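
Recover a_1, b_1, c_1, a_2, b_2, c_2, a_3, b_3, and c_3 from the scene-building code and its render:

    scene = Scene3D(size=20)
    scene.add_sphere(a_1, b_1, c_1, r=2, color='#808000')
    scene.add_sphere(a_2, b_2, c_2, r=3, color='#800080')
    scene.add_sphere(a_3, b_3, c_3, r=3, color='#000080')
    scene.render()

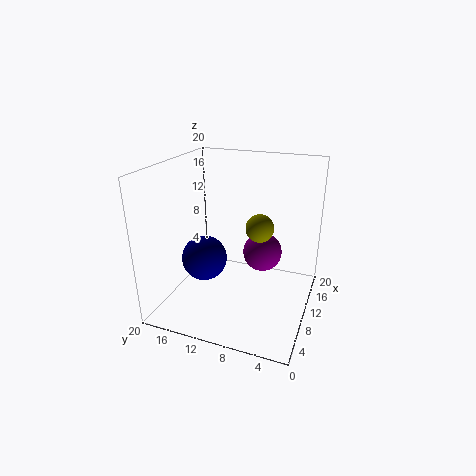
a_1 = 12
b_1 = 7.5
c_1 = 11
a_2 = 15.5
b_2 = 8
c_2 = 5.5
a_3 = 6.5
b_3 = 13.5
c_3 = 8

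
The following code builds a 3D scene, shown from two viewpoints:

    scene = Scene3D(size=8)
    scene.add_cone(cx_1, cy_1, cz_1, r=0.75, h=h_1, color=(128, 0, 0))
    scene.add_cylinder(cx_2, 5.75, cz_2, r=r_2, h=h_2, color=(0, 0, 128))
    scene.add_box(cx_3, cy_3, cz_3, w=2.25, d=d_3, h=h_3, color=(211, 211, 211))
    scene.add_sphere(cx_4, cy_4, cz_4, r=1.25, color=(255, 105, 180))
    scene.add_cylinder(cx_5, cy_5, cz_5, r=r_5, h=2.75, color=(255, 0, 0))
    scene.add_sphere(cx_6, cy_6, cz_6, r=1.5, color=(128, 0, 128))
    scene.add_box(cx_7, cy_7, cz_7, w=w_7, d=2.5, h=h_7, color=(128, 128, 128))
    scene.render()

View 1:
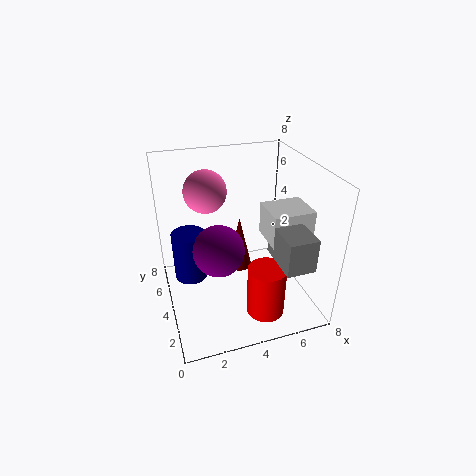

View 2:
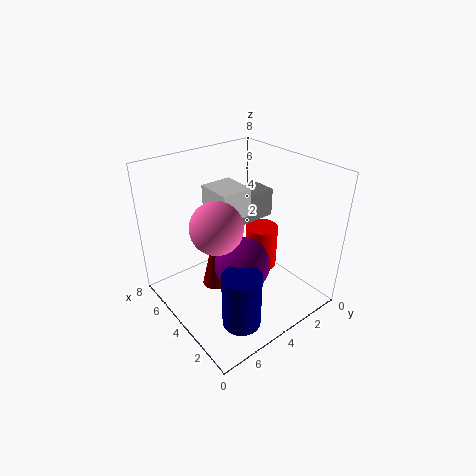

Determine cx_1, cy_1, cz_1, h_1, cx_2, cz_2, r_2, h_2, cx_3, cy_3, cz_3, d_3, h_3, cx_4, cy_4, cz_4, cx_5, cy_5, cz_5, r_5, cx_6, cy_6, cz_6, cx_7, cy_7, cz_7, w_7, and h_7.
cx_1 = 4.5
cy_1 = 5.25
cz_1 = 1.25
h_1 = 3.25
cx_2 = 1.5
cz_2 = 0.75
r_2 = 1
h_2 = 3
cx_3 = 5.25
cy_3 = 2
cz_3 = 4.25
d_3 = 2
h_3 = 1.75
cx_4 = 2.75
cy_4 = 6.25
cz_4 = 6
cx_5 = 4.75
cy_5 = 1.5
cz_5 = 0.75
r_5 = 1
cx_6 = 3
cy_6 = 4.5
cz_6 = 3
cx_7 = 5.25
cy_7 = 0.25
cz_7 = 3.75
w_7 = 1.5
h_7 = 1.75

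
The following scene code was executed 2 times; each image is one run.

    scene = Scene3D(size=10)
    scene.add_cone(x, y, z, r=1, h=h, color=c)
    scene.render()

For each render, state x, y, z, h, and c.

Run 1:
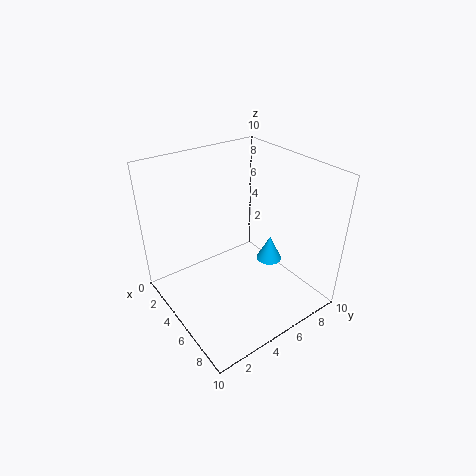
x = 4.5
y = 8.5
z = 1.5
h = 2
c = 'deepskyblue'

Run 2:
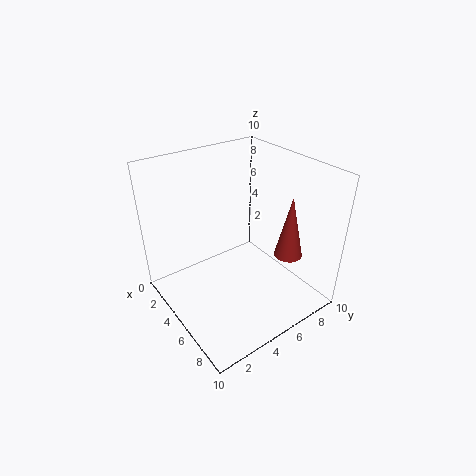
x = 7
y = 8
z = 3.5
h = 4.5
c = 'brown'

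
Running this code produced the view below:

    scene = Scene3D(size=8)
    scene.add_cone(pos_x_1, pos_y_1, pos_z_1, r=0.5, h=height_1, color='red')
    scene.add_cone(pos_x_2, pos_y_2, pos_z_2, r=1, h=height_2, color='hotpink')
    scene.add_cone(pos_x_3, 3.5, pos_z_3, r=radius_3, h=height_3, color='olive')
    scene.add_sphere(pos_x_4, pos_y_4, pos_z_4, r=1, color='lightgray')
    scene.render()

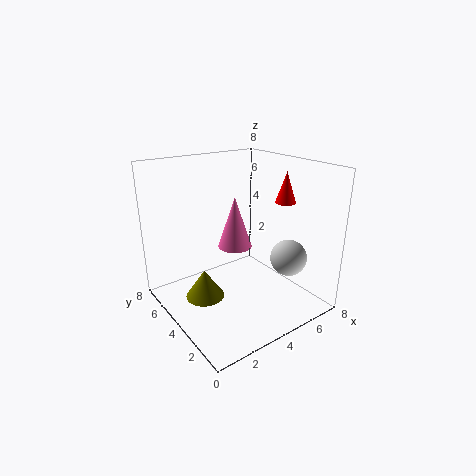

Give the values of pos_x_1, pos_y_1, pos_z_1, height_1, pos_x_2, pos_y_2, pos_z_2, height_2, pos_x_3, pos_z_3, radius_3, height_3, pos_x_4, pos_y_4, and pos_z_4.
pos_x_1 = 5; pos_y_1 = 1.5; pos_z_1 = 6.5; height_1 = 1.5; pos_x_2 = 4.5; pos_y_2 = 5; pos_z_2 = 3; height_2 = 3; pos_x_3 = 1.5; pos_z_3 = 1.5; radius_3 = 1; height_3 = 1.5; pos_x_4 = 6; pos_y_4 = 2; pos_z_4 = 3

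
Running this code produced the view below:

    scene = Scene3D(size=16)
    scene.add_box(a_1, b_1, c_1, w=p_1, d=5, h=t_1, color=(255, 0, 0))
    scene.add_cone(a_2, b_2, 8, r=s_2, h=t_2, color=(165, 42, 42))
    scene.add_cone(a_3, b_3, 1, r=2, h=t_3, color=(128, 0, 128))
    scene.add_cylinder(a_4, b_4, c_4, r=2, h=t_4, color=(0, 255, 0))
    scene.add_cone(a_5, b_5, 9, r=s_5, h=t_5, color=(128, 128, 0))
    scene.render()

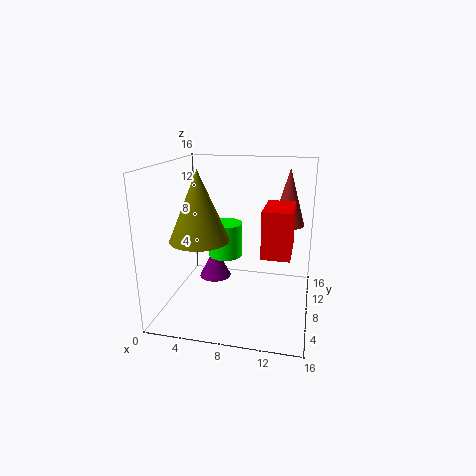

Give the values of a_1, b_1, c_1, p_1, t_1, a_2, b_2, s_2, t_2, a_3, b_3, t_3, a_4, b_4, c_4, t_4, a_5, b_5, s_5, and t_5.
a_1 = 11
b_1 = 5
c_1 = 7
p_1 = 3
t_1 = 5
a_2 = 13
b_2 = 14
s_2 = 2
t_2 = 7
a_3 = 4
b_3 = 12
t_3 = 4
a_4 = 6
b_4 = 10
c_4 = 5
t_4 = 4
a_5 = 5
b_5 = 4
s_5 = 3
t_5 = 7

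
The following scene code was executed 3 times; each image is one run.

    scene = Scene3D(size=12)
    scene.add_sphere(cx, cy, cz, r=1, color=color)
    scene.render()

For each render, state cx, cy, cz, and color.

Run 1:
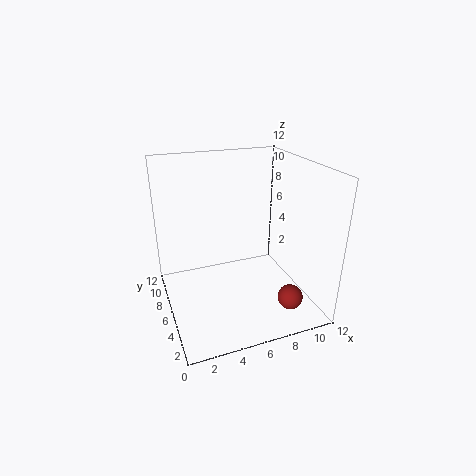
cx = 9; cy = 2; cz = 2; color = 'brown'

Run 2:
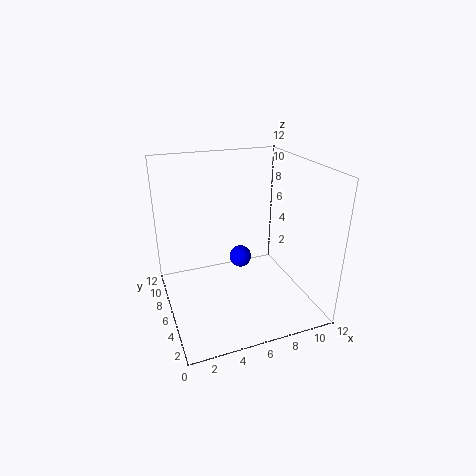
cx = 7; cy = 8; cz = 3; color = 'blue'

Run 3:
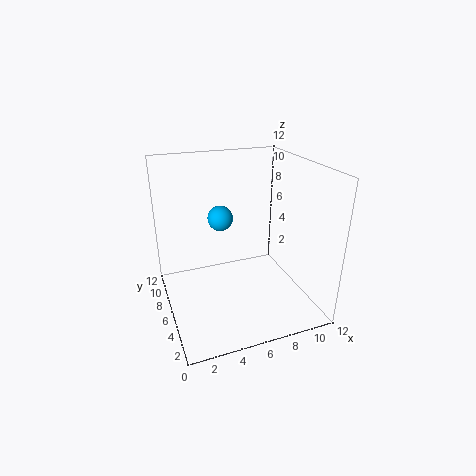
cx = 4.5; cy = 6; cz = 8; color = 'deepskyblue'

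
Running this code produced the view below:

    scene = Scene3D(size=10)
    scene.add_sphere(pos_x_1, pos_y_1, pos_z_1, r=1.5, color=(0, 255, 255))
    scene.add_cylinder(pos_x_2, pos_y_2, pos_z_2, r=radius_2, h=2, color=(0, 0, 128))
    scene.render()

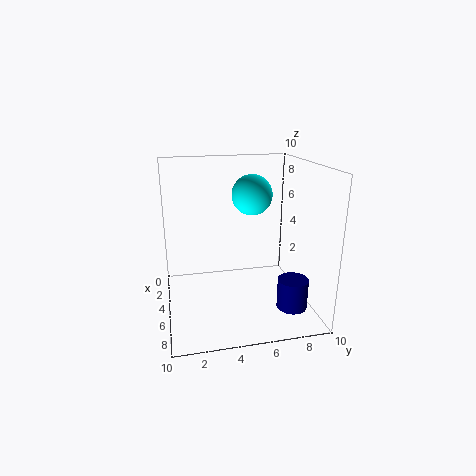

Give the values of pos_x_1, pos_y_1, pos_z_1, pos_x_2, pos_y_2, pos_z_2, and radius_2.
pos_x_1 = 3; pos_y_1 = 6.5; pos_z_1 = 7.5; pos_x_2 = 8; pos_y_2 = 8; pos_z_2 = 1; radius_2 = 1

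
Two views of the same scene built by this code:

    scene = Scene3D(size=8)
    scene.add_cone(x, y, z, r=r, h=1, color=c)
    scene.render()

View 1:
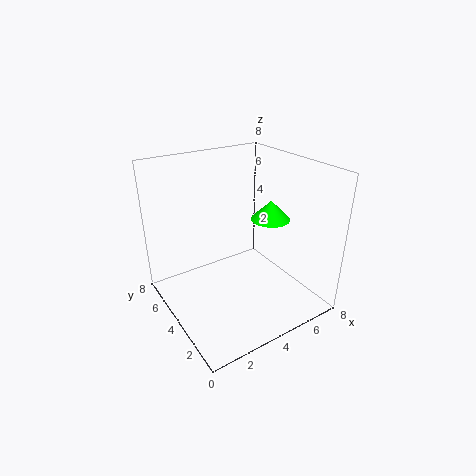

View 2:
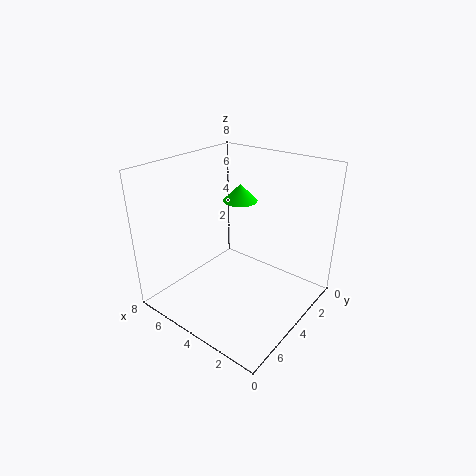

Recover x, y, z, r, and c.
x = 5, y = 2.5, z = 5.5, r = 1, c = 'lime'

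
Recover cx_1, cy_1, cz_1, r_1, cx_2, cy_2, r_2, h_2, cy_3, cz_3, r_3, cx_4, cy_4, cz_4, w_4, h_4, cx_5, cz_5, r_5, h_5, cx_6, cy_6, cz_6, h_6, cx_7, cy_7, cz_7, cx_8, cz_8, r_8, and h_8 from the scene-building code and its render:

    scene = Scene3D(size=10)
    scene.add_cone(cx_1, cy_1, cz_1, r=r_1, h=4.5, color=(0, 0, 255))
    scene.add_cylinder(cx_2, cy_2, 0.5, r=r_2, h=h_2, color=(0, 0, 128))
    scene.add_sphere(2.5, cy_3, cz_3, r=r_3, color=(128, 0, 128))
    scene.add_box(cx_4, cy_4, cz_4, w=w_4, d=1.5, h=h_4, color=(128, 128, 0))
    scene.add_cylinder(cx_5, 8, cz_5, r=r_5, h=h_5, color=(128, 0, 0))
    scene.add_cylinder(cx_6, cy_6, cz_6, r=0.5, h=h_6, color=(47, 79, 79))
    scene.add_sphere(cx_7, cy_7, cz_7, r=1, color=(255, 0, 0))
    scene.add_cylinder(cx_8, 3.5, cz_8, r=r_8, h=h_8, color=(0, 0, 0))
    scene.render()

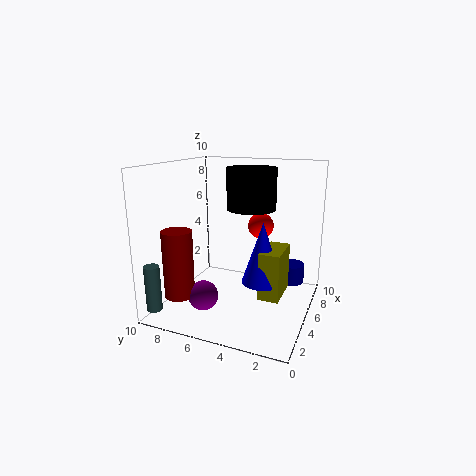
cx_1 = 6
cy_1 = 3.5
cz_1 = 1.5
r_1 = 1.5
cx_2 = 9
cy_2 = 2
r_2 = 1
h_2 = 1.5
cy_3 = 6.5
cz_3 = 1.5
r_3 = 1
cx_4 = 5
cy_4 = 2
cz_4 = 0.5
w_4 = 3
h_4 = 3.5
cx_5 = 2
cz_5 = 1.5
r_5 = 1
h_5 = 4.5
cx_6 = 0.5
cy_6 = 9
cz_6 = 1
h_6 = 3
cx_7 = 8.5
cy_7 = 4.5
cz_7 = 5
cx_8 = 3.5
cz_8 = 7.5
r_8 = 1.5
h_8 = 2.5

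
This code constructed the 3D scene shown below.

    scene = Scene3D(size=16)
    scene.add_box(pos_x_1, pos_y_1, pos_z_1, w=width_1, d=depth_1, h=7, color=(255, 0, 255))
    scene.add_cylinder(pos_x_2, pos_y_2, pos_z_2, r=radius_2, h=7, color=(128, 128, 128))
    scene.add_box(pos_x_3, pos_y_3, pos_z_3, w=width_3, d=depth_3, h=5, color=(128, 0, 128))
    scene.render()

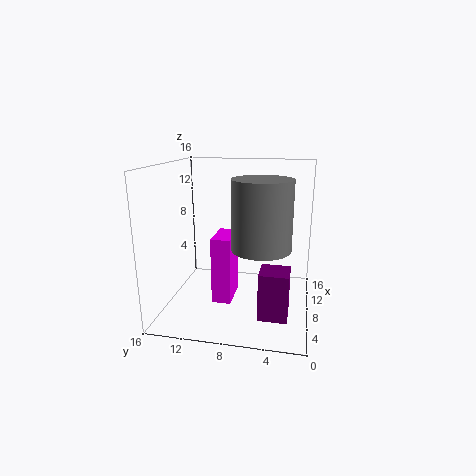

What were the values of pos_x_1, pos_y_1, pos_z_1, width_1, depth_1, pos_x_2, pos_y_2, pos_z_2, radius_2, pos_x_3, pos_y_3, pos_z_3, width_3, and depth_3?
pos_x_1 = 4; pos_y_1 = 8; pos_z_1 = 2; width_1 = 4; depth_1 = 2; pos_x_2 = 5; pos_y_2 = 5; pos_z_2 = 8; radius_2 = 3; pos_x_3 = 3; pos_y_3 = 2; pos_z_3 = 1; width_3 = 3; depth_3 = 3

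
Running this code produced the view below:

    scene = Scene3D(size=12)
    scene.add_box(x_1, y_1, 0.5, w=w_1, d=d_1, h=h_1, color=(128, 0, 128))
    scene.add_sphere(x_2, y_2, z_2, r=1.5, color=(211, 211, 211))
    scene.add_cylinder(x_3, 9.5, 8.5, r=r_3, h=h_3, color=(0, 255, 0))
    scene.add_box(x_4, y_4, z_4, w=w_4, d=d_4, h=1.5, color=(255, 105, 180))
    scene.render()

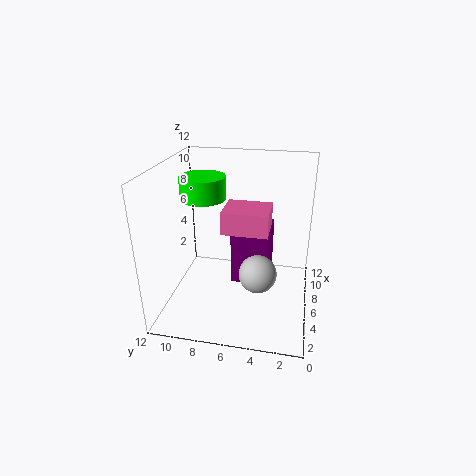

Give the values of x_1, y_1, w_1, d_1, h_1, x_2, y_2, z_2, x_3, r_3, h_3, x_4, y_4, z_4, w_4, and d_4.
x_1 = 7.5; y_1 = 3.5; w_1 = 4; d_1 = 3.5; h_1 = 5; x_2 = 4; y_2 = 4; z_2 = 4; x_3 = 8; r_3 = 2; h_3 = 2; x_4 = 0.5; y_4 = 3; z_4 = 9; w_4 = 2.5; d_4 = 3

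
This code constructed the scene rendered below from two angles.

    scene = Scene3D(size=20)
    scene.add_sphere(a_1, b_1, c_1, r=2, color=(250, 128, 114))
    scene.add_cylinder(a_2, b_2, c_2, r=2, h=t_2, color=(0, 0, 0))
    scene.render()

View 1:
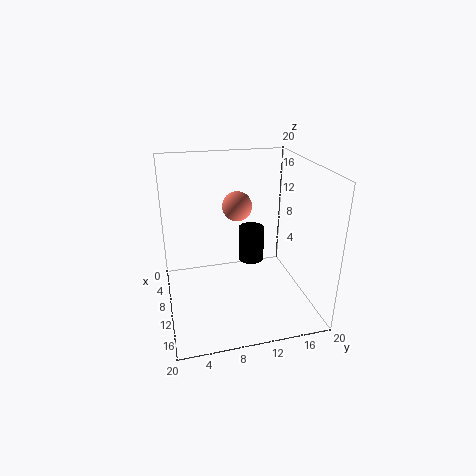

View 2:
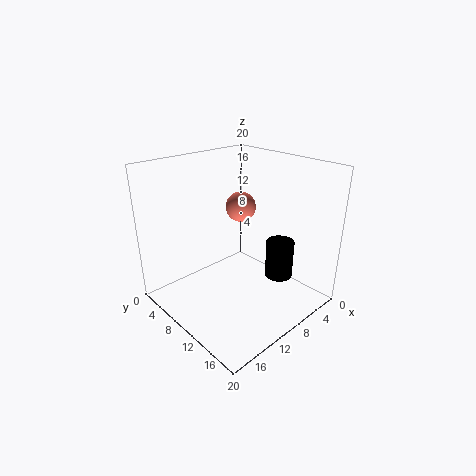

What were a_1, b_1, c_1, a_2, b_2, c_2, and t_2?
a_1 = 9.5; b_1 = 10; c_1 = 14.5; a_2 = 5; b_2 = 13.5; c_2 = 3.5; t_2 = 5.5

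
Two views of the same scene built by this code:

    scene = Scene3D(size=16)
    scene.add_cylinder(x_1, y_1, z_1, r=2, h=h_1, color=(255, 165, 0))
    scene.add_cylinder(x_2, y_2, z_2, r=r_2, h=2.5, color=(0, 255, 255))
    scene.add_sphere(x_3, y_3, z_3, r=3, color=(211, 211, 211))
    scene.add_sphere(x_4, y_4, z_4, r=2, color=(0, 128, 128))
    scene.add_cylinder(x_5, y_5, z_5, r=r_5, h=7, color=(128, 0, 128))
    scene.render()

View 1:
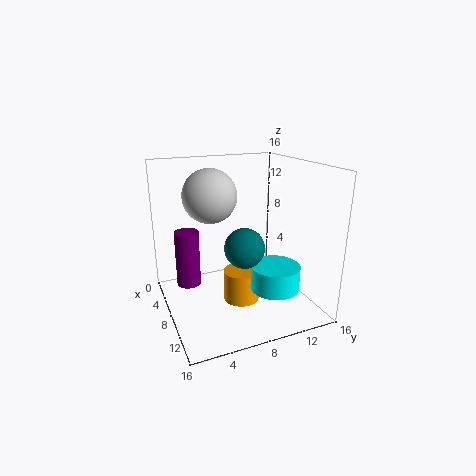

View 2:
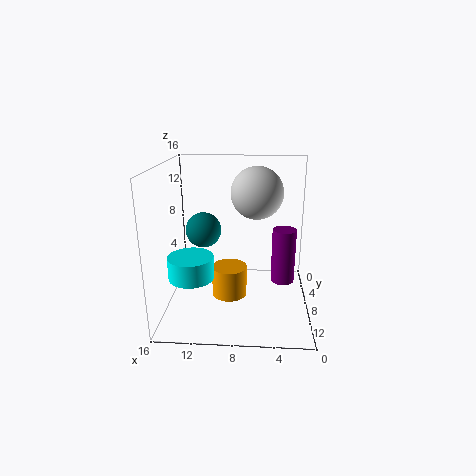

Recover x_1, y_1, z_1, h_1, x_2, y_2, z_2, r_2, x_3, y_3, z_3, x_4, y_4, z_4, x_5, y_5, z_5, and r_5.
x_1 = 9
y_1 = 8
z_1 = 1
h_1 = 3.5
x_2 = 13
y_2 = 10
z_2 = 4
r_2 = 2.5
x_3 = 6
y_3 = 5.5
z_3 = 12.5
x_4 = 12
y_4 = 7
z_4 = 8.5
x_5 = 2.5
y_5 = 3.5
z_5 = 0.5
r_5 = 1.5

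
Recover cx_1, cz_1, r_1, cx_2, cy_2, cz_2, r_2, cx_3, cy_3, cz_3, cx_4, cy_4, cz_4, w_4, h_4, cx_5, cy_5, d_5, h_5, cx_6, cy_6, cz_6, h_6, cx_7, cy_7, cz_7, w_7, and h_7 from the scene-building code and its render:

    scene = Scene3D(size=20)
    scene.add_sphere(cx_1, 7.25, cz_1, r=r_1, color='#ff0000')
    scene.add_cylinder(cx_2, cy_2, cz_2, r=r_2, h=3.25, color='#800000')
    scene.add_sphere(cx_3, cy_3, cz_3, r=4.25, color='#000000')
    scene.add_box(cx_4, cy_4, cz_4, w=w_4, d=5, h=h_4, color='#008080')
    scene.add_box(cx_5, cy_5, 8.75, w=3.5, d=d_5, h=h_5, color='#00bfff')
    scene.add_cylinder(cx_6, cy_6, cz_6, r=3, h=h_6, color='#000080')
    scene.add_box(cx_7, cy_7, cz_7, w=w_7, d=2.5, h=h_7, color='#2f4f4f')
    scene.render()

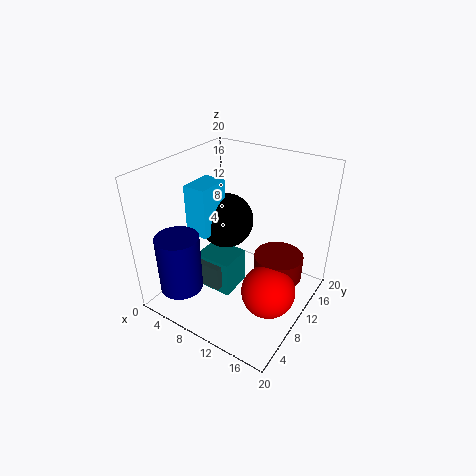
cx_1 = 16.5
cz_1 = 5.5
r_1 = 3.5
cx_2 = 16
cy_2 = 10.75
cz_2 = 5.75
r_2 = 3.25
cx_3 = 5
cy_3 = 14.25
cz_3 = 9.25
cx_4 = 3.5
cy_4 = 8.25
cz_4 = 0.25
w_4 = 5.75
h_4 = 5.5
cx_5 = 1.75
cy_5 = 8.75
d_5 = 5
h_5 = 7.5
cx_6 = 4.25
cy_6 = 4
cz_6 = 3
h_6 = 8.25
cx_7 = 1.75
cy_7 = 7.25
cz_7 = 1.5
w_7 = 6.5
h_7 = 3.75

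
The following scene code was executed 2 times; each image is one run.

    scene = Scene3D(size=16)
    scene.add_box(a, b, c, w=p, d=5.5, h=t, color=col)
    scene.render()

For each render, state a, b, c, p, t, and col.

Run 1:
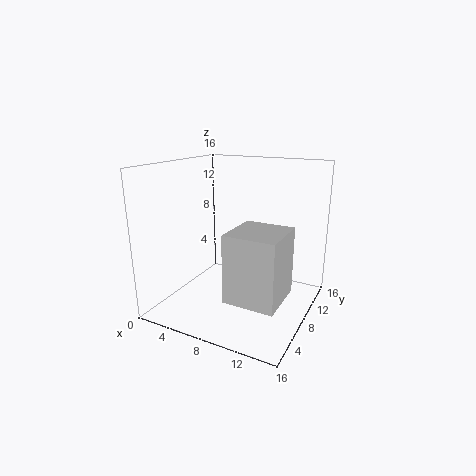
a = 9.25, b = 2.25, c = 3.25, p = 5.25, t = 7, col = 'lightgray'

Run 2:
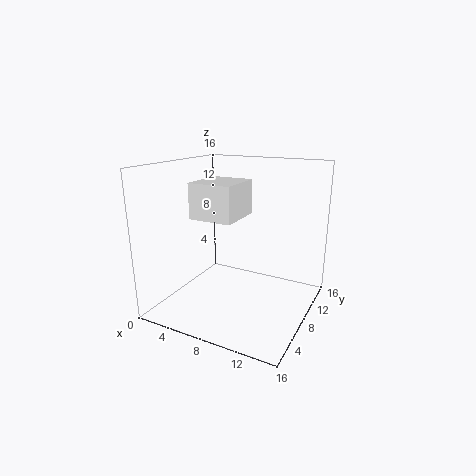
a = 3, b = 6, c = 10, p = 5, t = 4, col = 'white'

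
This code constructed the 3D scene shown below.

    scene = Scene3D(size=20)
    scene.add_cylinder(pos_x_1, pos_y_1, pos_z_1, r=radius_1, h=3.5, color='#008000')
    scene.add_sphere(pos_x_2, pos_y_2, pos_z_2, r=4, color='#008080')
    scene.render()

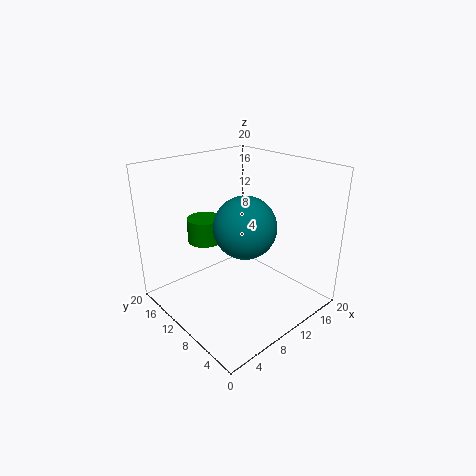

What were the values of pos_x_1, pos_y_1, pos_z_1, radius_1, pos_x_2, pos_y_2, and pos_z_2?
pos_x_1 = 8, pos_y_1 = 15, pos_z_1 = 8.5, radius_1 = 2.5, pos_x_2 = 8.5, pos_y_2 = 7, pos_z_2 = 13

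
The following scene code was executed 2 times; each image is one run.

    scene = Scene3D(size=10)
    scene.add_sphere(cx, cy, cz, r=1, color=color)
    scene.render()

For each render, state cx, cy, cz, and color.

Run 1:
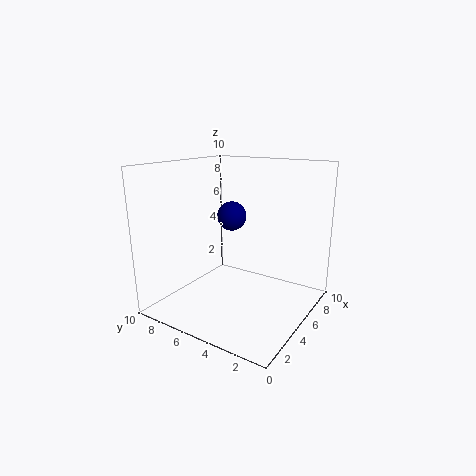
cx = 5, cy = 5.5, cz = 6.5, color = 'navy'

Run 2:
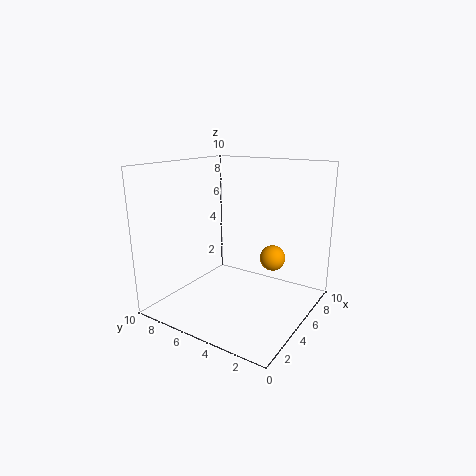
cx = 8.5, cy = 4, cz = 2.5, color = 'orange'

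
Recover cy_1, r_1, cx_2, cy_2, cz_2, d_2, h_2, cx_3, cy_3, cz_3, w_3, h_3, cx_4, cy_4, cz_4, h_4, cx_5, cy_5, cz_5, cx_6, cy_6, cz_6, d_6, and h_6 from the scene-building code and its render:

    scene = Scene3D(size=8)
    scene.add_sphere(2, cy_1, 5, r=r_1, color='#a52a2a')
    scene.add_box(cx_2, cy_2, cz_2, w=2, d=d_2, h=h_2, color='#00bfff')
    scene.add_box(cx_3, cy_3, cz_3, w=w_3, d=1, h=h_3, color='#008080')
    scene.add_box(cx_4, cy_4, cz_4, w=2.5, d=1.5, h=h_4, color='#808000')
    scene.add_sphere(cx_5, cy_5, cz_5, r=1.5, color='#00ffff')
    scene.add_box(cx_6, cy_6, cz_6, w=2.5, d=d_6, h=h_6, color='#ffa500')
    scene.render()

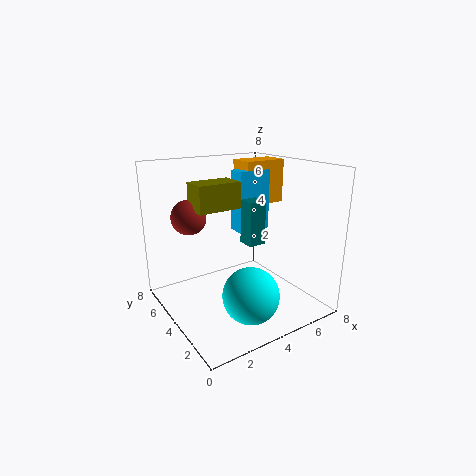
cy_1 = 6; r_1 = 1; cx_2 = 4.5; cy_2 = 4.5; cz_2 = 4; d_2 = 1; h_2 = 3.5; cx_3 = 4.5; cy_3 = 3.5; cz_3 = 3.5; w_3 = 1; h_3 = 2.5; cx_4 = 2; cy_4 = 4.5; cz_4 = 5.5; h_4 = 1.5; cx_5 = 3.5; cy_5 = 2; cz_5 = 1.5; cx_6 = 5; cy_6 = 4.5; cz_6 = 5.5; d_6 = 1.5; h_6 = 2.5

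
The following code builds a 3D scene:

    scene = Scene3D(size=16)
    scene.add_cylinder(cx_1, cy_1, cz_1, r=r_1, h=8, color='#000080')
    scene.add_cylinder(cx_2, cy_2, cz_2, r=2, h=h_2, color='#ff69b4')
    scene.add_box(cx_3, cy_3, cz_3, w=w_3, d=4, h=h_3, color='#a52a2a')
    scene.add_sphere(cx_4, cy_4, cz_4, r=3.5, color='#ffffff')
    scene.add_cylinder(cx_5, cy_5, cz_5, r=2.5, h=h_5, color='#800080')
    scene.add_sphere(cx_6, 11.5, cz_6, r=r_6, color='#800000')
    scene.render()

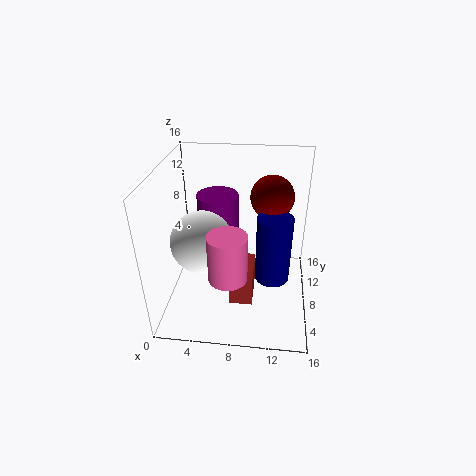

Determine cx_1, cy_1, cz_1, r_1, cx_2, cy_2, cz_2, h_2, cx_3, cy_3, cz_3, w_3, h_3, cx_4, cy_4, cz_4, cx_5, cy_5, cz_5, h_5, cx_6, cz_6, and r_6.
cx_1 = 12; cy_1 = 8.5; cz_1 = 2.5; r_1 = 2; cx_2 = 7.5; cy_2 = 3.5; cz_2 = 6; h_2 = 5; cx_3 = 7.5; cy_3 = 4; cz_3 = 2; w_3 = 2.5; h_3 = 4; cx_4 = 4; cy_4 = 7.5; cz_4 = 7.5; cx_5 = 5; cy_5 = 12.5; cz_5 = 3.5; h_5 = 7.5; cx_6 = 11.5; cz_6 = 11.5; r_6 = 2.5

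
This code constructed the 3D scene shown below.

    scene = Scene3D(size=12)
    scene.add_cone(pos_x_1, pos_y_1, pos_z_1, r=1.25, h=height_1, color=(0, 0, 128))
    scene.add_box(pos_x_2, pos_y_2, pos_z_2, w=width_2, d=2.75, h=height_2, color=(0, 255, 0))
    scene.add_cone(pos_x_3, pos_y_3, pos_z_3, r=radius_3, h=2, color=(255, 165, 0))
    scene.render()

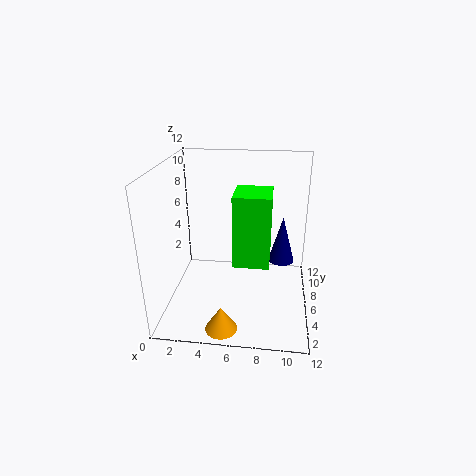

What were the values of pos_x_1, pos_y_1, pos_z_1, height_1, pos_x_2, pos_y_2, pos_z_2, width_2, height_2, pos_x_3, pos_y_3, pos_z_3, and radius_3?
pos_x_1 = 9.75, pos_y_1 = 10.25, pos_z_1 = 1.75, height_1 = 4.5, pos_x_2 = 6.25, pos_y_2 = 1, pos_z_2 = 6.25, width_2 = 2.5, height_2 = 5, pos_x_3 = 5.25, pos_y_3 = 1.5, pos_z_3 = 0.25, radius_3 = 1.25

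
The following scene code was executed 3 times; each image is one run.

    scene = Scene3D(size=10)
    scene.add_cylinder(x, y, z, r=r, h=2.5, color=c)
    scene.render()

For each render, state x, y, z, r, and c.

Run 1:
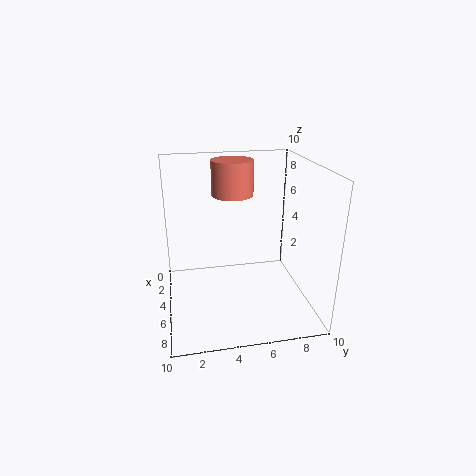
x = 3; y = 5; z = 7.5; r = 1.5; c = 'salmon'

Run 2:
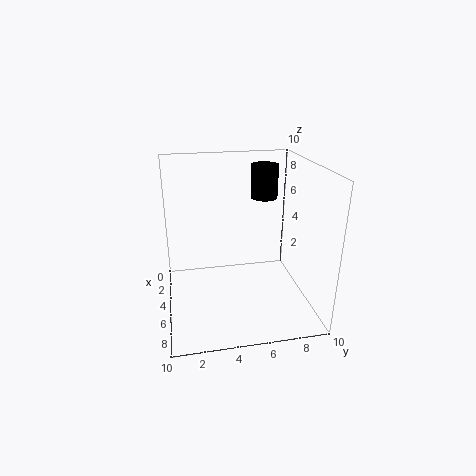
x = 2.5; y = 7.5; z = 7; r = 1; c = 'black'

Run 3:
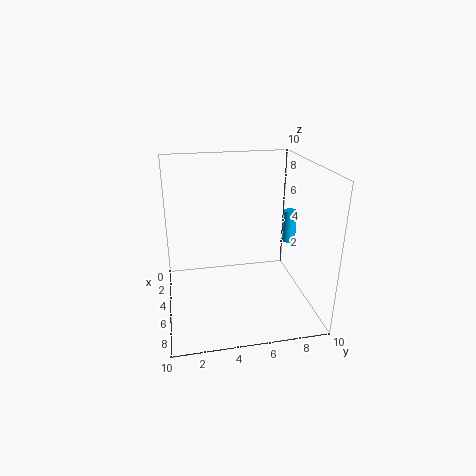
x = 3; y = 9.5; z = 3.5; r = 0.5; c = 'deepskyblue'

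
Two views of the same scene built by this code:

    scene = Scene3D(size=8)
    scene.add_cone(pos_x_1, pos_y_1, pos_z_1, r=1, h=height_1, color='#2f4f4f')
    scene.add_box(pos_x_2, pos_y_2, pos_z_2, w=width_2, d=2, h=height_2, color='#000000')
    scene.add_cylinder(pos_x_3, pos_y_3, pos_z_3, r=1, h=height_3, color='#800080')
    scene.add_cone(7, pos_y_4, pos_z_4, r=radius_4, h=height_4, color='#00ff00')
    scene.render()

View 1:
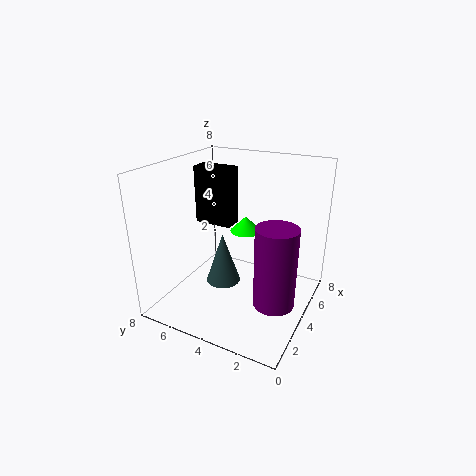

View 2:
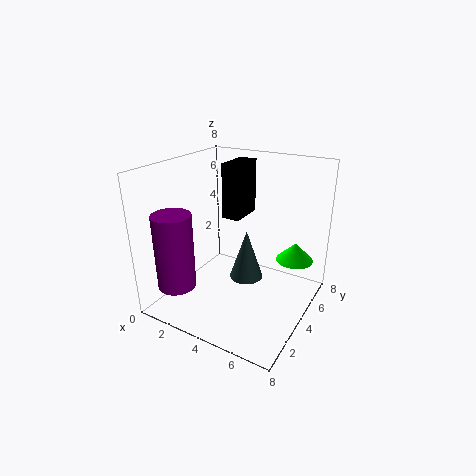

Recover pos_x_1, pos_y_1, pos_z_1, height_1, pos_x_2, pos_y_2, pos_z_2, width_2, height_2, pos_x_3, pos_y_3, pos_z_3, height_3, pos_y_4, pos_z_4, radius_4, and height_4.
pos_x_1 = 4
pos_y_1 = 5
pos_z_1 = 1
height_1 = 3
pos_x_2 = 3
pos_y_2 = 4
pos_z_2 = 5
width_2 = 1
height_2 = 3
pos_x_3 = 2
pos_y_3 = 1
pos_z_3 = 2
height_3 = 4
pos_y_4 = 5
pos_z_4 = 3
radius_4 = 1
height_4 = 1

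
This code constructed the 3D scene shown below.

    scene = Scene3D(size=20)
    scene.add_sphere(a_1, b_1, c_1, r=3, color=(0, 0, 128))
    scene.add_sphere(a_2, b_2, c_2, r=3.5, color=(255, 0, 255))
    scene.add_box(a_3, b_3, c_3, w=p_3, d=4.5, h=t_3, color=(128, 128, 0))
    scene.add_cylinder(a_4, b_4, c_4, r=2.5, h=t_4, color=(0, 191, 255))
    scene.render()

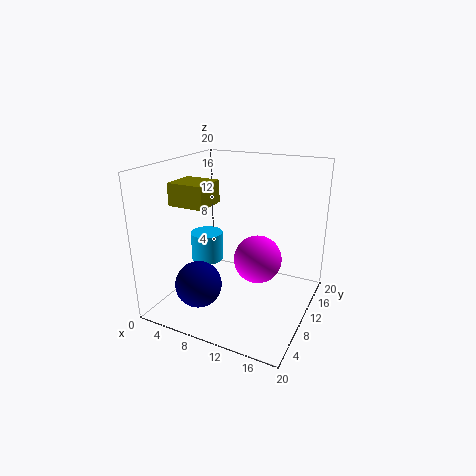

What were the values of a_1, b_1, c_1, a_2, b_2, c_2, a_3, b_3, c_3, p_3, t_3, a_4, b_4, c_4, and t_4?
a_1 = 7.5; b_1 = 3.5; c_1 = 5.5; a_2 = 12; b_2 = 12.5; c_2 = 6; a_3 = 2.5; b_3 = 5; c_3 = 15; p_3 = 5; t_3 = 3; a_4 = 3; b_4 = 13; c_4 = 4; t_4 = 4.5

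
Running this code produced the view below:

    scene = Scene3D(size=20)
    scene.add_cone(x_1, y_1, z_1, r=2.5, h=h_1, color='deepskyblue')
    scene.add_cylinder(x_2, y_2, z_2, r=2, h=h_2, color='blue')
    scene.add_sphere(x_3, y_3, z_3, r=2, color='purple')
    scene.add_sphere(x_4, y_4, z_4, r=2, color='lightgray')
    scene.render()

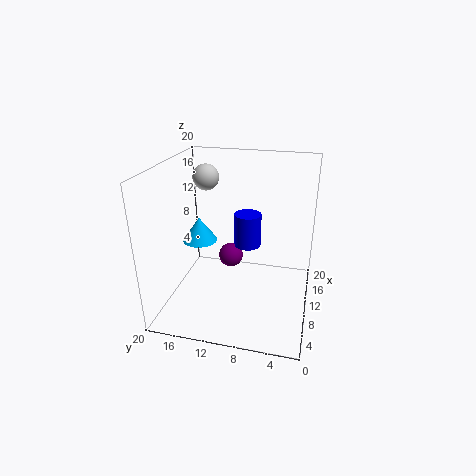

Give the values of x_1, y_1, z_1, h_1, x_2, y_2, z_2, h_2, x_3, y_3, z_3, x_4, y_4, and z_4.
x_1 = 11
y_1 = 16
z_1 = 8.5
h_1 = 3.5
x_2 = 14
y_2 = 9.5
z_2 = 7
h_2 = 5
x_3 = 17
y_3 = 13
z_3 = 3
x_4 = 16
y_4 = 16.5
z_4 = 16.5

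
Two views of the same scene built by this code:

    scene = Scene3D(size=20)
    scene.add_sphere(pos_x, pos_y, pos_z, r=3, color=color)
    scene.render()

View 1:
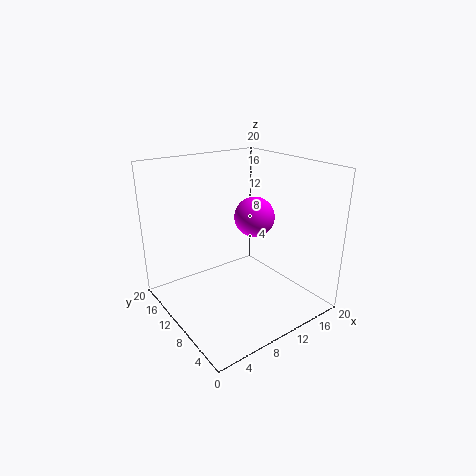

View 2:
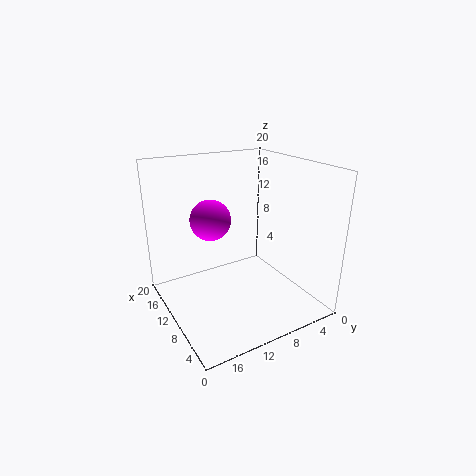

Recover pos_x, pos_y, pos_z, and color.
pos_x = 14.5
pos_y = 12
pos_z = 11.5
color = 'magenta'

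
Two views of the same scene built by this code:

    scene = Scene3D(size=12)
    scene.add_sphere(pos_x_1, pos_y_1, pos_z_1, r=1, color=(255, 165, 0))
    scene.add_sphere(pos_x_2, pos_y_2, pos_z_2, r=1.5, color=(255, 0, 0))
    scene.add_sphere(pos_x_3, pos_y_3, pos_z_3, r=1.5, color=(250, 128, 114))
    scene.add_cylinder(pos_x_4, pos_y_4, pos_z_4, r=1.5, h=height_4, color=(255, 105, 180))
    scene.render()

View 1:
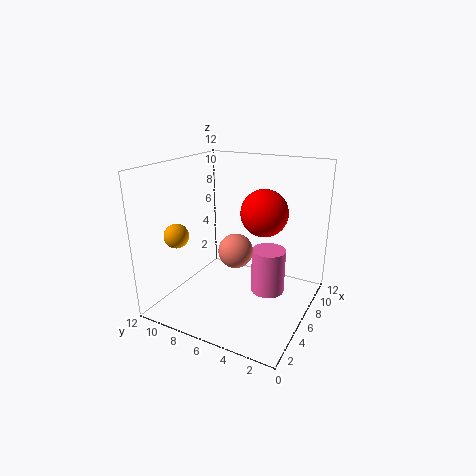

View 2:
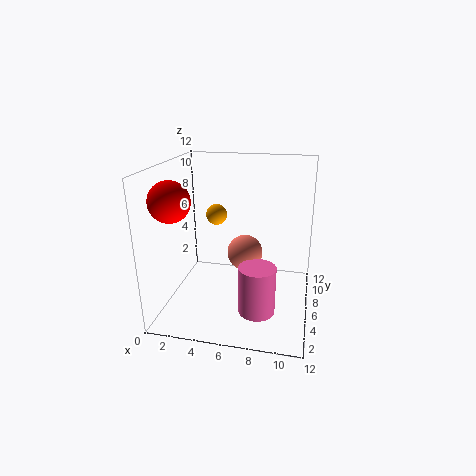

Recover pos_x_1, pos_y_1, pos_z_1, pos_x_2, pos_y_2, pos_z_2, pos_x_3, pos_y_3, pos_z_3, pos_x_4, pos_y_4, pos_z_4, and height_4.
pos_x_1 = 3, pos_y_1 = 10, pos_z_1 = 6.5, pos_x_2 = 2, pos_y_2 = 2, pos_z_2 = 10, pos_x_3 = 6.5, pos_y_3 = 6.5, pos_z_3 = 4.5, pos_x_4 = 8, pos_y_4 = 4, pos_z_4 = 0.5, height_4 = 4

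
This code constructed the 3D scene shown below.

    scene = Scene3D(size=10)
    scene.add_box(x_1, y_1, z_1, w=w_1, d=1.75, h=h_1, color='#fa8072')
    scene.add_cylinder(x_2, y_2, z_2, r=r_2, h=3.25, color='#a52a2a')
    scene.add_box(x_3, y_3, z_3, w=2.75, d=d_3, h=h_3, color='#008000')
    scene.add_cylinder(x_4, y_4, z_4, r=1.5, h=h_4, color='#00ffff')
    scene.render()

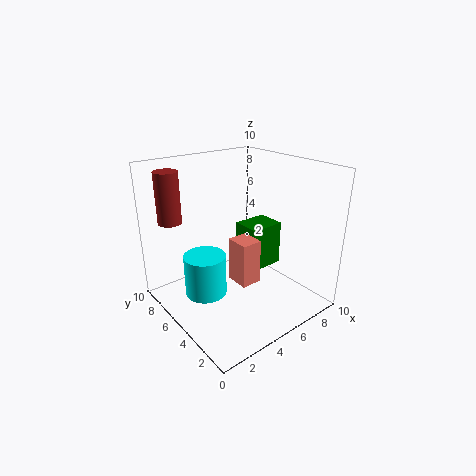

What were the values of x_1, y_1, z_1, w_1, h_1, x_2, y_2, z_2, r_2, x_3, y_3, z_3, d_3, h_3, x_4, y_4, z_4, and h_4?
x_1 = 4.75, y_1 = 4, z_1 = 1.5, w_1 = 1.5, h_1 = 3.25, x_2 = 0.75, y_2 = 6.5, z_2 = 6.75, r_2 = 0.75, x_3 = 7, y_3 = 5.5, z_3 = 1.25, d_3 = 2.25, h_3 = 3.5, x_4 = 3, y_4 = 6.25, z_4 = 0.75, h_4 = 3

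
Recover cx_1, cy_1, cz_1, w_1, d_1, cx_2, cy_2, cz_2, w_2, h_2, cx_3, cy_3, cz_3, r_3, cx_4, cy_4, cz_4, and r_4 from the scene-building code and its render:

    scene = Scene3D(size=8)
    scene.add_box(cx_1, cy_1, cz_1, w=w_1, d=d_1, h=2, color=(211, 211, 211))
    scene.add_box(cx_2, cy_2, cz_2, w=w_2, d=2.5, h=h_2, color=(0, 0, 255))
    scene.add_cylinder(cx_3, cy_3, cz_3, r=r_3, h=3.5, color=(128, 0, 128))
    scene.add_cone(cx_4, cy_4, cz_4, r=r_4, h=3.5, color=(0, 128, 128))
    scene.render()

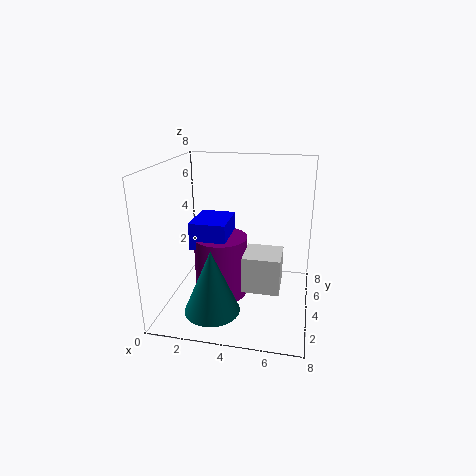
cx_1 = 4.5, cy_1 = 2.5, cz_1 = 1.5, w_1 = 2, d_1 = 2, cx_2 = 1.5, cy_2 = 3, cz_2 = 3.5, w_2 = 2, h_2 = 1.5, cx_3 = 3, cy_3 = 4, cz_3 = 0.5, r_3 = 1.5, cx_4 = 3, cy_4 = 2, cz_4 = 0.5, r_4 = 1.5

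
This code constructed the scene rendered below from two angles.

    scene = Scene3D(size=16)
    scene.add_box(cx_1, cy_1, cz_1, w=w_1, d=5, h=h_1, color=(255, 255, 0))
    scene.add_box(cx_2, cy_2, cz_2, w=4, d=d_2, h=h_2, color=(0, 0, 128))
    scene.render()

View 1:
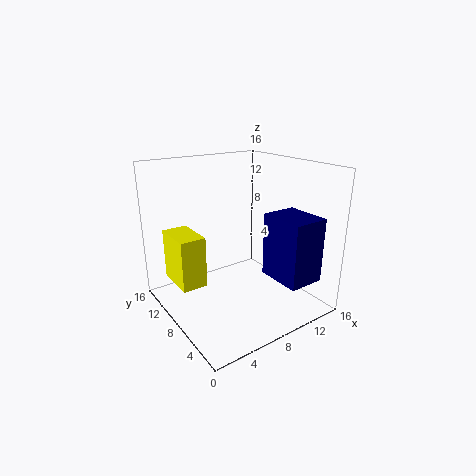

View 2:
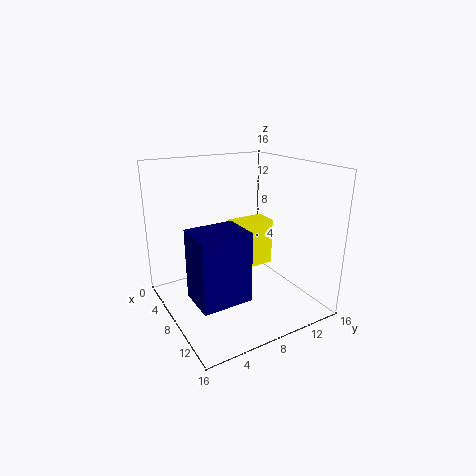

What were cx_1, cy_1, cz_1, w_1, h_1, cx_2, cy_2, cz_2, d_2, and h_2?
cx_1 = 2
cy_1 = 10
cz_1 = 2
w_1 = 3
h_1 = 6
cx_2 = 10
cy_2 = 1
cz_2 = 4
d_2 = 5
h_2 = 7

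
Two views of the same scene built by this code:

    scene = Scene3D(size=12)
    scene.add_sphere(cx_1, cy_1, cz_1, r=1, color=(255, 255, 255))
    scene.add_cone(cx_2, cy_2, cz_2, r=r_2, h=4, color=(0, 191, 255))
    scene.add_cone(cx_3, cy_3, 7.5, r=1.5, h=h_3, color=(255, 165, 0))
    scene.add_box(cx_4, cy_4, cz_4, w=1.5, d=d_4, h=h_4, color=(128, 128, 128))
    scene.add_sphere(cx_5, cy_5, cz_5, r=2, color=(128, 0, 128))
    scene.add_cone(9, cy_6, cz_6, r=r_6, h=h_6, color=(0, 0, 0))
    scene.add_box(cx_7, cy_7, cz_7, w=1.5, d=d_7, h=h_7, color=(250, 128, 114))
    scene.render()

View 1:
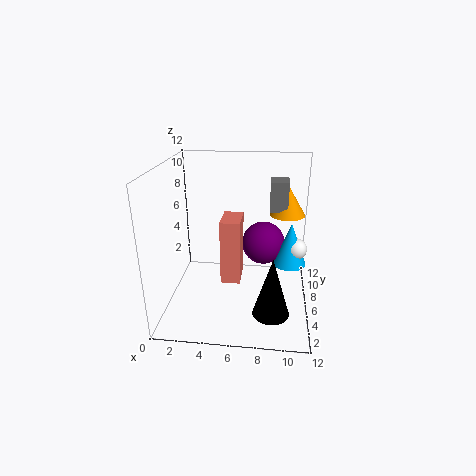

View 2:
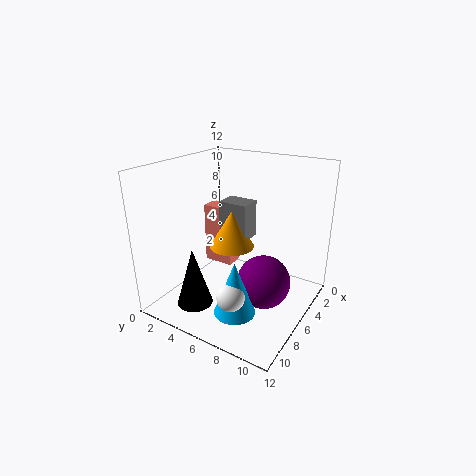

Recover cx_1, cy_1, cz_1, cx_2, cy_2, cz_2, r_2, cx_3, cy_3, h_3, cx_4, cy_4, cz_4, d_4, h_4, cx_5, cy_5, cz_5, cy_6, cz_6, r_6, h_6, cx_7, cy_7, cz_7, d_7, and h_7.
cx_1 = 11
cy_1 = 8.5
cz_1 = 4
cx_2 = 10.5
cy_2 = 8.5
cz_2 = 2.5
r_2 = 1.5
cx_3 = 10
cy_3 = 8
h_3 = 2.5
cx_4 = 8.5
cy_4 = 7
cz_4 = 8
d_4 = 2
h_4 = 2.5
cx_5 = 8
cy_5 = 9.5
cz_5 = 4
cy_6 = 3.5
cz_6 = 0.5
r_6 = 1.5
h_6 = 5
cx_7 = 5
cy_7 = 3
cz_7 = 3.5
d_7 = 2.5
h_7 = 5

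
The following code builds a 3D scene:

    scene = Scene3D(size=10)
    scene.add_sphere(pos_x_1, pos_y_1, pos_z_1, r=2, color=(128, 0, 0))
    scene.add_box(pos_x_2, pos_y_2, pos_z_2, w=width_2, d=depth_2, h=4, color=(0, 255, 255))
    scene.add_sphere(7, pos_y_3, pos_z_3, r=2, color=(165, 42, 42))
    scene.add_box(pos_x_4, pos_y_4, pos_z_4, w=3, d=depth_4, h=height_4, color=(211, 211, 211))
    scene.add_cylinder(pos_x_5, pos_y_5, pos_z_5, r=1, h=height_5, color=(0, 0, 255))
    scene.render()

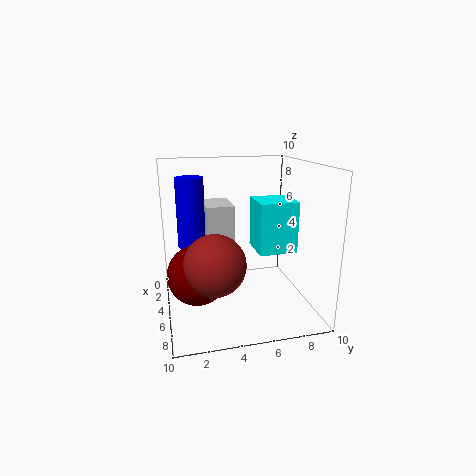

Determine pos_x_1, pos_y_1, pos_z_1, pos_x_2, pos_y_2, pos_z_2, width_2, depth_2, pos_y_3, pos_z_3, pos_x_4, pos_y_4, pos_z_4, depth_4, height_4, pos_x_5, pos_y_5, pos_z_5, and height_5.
pos_x_1 = 6; pos_y_1 = 2; pos_z_1 = 3; pos_x_2 = 1; pos_y_2 = 7; pos_z_2 = 3; width_2 = 3; depth_2 = 3; pos_y_3 = 3; pos_z_3 = 4; pos_x_4 = 1; pos_y_4 = 3; pos_z_4 = 3; depth_4 = 2; height_4 = 4; pos_x_5 = 3; pos_y_5 = 2; pos_z_5 = 4; height_5 = 5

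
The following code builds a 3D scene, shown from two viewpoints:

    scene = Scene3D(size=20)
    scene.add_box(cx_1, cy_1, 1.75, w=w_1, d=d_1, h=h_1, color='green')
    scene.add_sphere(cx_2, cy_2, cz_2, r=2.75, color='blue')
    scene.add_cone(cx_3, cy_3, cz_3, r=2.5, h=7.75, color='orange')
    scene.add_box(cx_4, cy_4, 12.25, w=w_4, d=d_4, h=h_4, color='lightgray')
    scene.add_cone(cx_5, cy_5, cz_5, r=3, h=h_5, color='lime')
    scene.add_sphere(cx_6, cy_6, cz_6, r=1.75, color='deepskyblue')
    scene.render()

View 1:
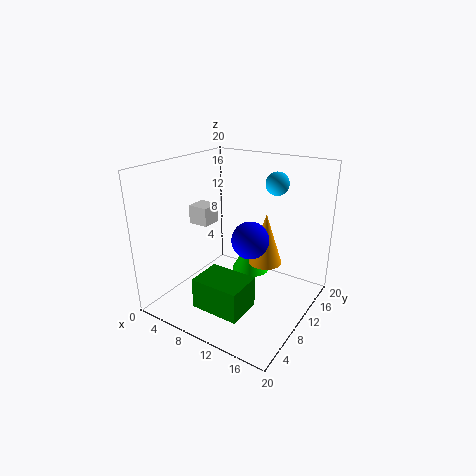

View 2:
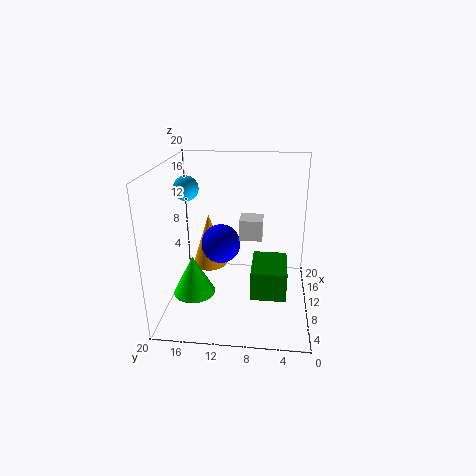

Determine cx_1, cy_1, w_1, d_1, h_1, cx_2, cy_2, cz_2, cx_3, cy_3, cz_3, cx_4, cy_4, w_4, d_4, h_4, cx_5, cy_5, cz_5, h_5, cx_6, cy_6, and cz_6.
cx_1 = 7.25, cy_1 = 3, w_1 = 6.75, d_1 = 5, h_1 = 4.25, cx_2 = 10.5, cy_2 = 12.5, cz_2 = 8.75, cx_3 = 12, cy_3 = 14.5, cz_3 = 4.75, cx_4 = 4.5, cy_4 = 6.5, w_4 = 2.75, d_4 = 2.75, h_4 = 2.5, cx_5 = 8.5, cy_5 = 16.25, cz_5 = 1.75, h_5 = 5.75, cx_6 = 12, cy_6 = 17.5, cz_6 = 16.25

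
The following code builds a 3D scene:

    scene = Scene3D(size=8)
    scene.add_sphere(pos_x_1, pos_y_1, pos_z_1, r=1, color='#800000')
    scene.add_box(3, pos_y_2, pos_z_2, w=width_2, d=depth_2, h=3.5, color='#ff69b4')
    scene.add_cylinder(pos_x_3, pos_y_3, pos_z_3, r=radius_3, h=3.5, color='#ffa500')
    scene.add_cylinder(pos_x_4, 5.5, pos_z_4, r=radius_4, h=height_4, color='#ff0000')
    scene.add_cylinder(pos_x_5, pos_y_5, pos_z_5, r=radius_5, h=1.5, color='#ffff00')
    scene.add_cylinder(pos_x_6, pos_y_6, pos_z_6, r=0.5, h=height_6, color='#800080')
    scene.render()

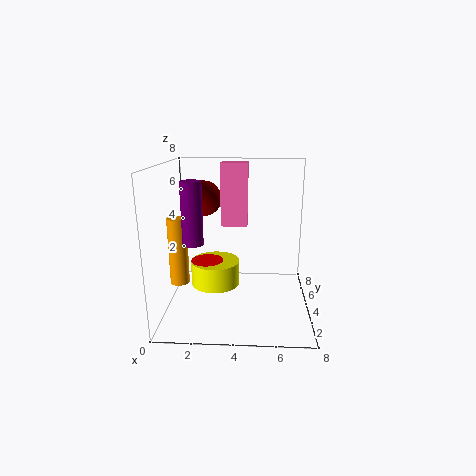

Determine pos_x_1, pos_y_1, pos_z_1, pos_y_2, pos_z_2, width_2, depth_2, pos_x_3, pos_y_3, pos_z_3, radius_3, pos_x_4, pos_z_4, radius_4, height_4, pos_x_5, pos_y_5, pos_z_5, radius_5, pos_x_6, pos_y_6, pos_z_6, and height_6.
pos_x_1 = 2
pos_y_1 = 5
pos_z_1 = 6
pos_y_2 = 4.5
pos_z_2 = 4.5
width_2 = 1.5
depth_2 = 1.5
pos_x_3 = 1
pos_y_3 = 2.5
pos_z_3 = 2
radius_3 = 0.5
pos_x_4 = 2
pos_z_4 = 1
radius_4 = 1
height_4 = 1
pos_x_5 = 2.5
pos_y_5 = 5.5
pos_z_5 = 0.5
radius_5 = 1.5
pos_x_6 = 2
pos_y_6 = 1.5
pos_z_6 = 4.5
height_6 = 3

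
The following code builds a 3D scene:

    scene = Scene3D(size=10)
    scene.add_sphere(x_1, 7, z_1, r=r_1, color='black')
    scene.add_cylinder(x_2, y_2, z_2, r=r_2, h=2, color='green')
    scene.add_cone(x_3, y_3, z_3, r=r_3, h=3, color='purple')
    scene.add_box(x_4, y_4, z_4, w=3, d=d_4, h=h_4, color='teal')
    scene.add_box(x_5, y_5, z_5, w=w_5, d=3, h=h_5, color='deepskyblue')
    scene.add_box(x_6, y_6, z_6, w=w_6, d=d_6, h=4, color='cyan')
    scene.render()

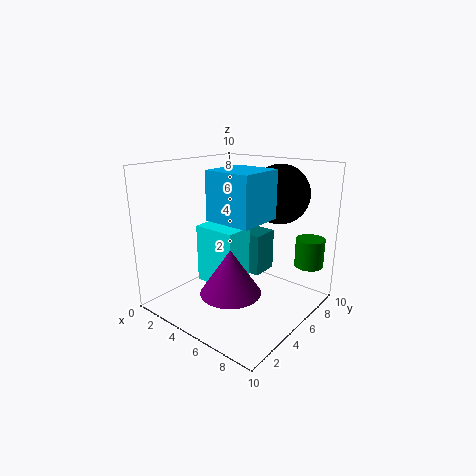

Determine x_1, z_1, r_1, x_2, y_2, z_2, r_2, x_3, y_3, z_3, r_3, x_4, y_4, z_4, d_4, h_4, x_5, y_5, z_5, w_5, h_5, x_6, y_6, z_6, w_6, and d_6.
x_1 = 7; z_1 = 8; r_1 = 2; x_2 = 9; y_2 = 8; z_2 = 3; r_2 = 1; x_3 = 6; y_3 = 3; z_3 = 2; r_3 = 2; x_4 = 3; y_4 = 6; z_4 = 2; d_4 = 2; h_4 = 3; x_5 = 5; y_5 = 2; z_5 = 7; w_5 = 3; h_5 = 3; x_6 = 3; y_6 = 3; z_6 = 2; w_6 = 3; d_6 = 2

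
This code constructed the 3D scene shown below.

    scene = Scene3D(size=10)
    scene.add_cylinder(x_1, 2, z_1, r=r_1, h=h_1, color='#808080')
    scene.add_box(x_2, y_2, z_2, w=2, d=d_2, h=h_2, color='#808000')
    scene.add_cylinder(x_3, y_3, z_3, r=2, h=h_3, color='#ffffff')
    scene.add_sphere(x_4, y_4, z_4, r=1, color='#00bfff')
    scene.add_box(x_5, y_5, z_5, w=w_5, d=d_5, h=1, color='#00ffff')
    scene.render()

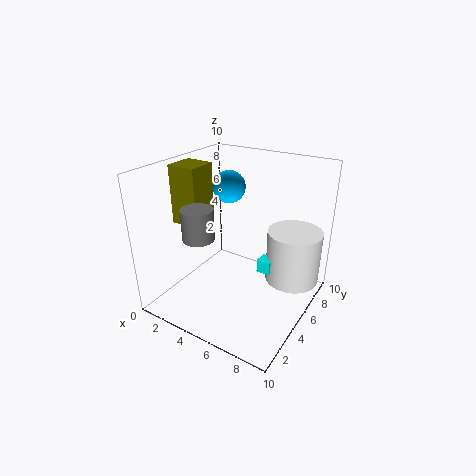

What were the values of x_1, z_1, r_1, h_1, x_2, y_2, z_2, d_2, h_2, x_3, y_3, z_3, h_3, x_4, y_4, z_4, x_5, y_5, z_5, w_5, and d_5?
x_1 = 4
z_1 = 6
r_1 = 1
h_1 = 2
x_2 = 1
y_2 = 3
z_2 = 6
d_2 = 2
h_2 = 4
x_3 = 8
y_3 = 8
z_3 = 1
h_3 = 4
x_4 = 5
y_4 = 4
z_4 = 9
x_5 = 6
y_5 = 6
z_5 = 2
w_5 = 1
d_5 = 1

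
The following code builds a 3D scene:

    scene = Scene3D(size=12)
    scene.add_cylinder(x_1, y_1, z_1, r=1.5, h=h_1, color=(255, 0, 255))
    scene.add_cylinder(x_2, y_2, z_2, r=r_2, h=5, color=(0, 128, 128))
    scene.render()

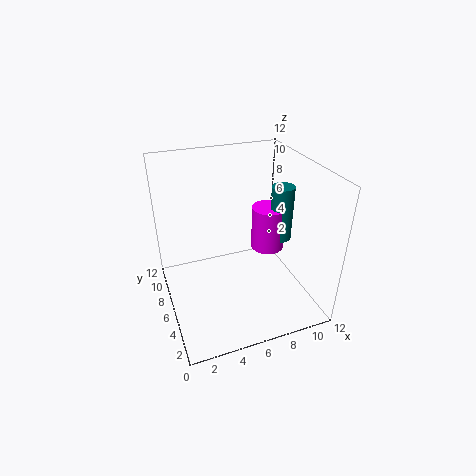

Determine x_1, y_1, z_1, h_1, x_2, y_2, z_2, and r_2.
x_1 = 9.5
y_1 = 7.5
z_1 = 3.5
h_1 = 4
x_2 = 10.5
y_2 = 7
z_2 = 4.5
r_2 = 1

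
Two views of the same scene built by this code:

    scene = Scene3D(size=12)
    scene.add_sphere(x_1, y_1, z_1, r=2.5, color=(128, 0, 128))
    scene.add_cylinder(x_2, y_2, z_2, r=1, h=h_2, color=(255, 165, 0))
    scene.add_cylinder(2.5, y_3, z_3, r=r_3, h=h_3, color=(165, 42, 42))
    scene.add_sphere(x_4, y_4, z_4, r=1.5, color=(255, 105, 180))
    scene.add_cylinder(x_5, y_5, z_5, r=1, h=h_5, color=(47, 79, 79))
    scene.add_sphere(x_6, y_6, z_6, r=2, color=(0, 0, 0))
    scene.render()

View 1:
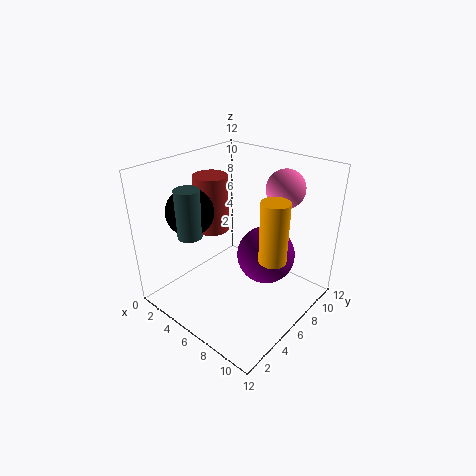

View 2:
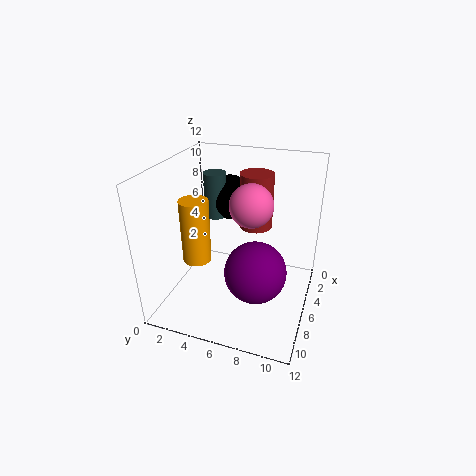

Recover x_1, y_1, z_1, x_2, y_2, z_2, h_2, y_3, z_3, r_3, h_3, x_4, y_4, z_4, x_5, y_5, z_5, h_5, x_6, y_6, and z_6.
x_1 = 7.5; y_1 = 8; z_1 = 4; x_2 = 10.5; y_2 = 4.5; z_2 = 6.5; h_2 = 4.5; y_3 = 6.5; z_3 = 5.5; r_3 = 1.5; h_3 = 5; x_4 = 9; y_4 = 8; z_4 = 10.5; x_5 = 3.5; y_5 = 3; z_5 = 6.5; h_5 = 4; x_6 = 2.5; y_6 = 4; z_6 = 8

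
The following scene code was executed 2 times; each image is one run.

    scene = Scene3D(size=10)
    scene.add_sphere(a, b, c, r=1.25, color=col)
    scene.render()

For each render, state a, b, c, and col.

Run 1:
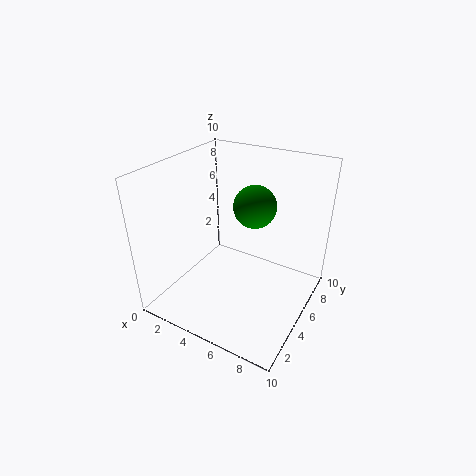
a = 7
b = 3.5
c = 8.5
col = 'green'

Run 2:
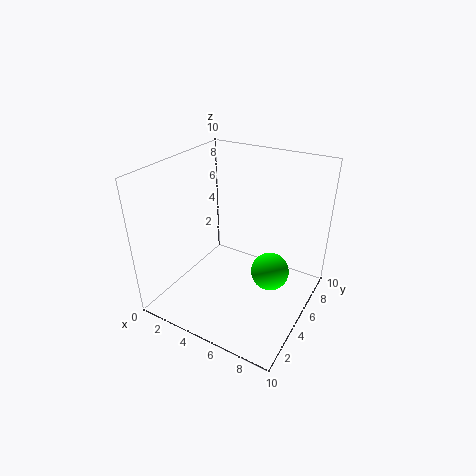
a = 7.75
b = 4.5
c = 3.5
col = 'lime'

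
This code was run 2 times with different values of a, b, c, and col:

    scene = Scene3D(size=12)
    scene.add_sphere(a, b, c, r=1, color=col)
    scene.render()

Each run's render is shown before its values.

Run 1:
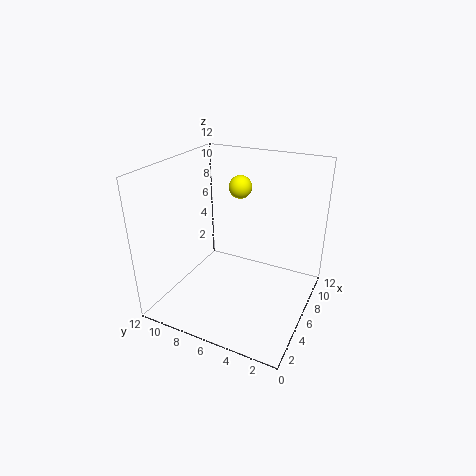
a = 8.5; b = 7; c = 9.5; col = 'yellow'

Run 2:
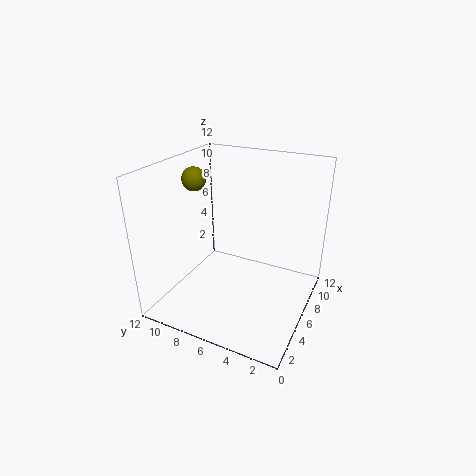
a = 6; b = 10; c = 10.5; col = 'olive'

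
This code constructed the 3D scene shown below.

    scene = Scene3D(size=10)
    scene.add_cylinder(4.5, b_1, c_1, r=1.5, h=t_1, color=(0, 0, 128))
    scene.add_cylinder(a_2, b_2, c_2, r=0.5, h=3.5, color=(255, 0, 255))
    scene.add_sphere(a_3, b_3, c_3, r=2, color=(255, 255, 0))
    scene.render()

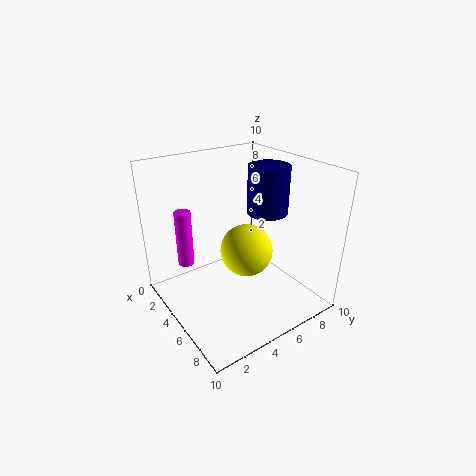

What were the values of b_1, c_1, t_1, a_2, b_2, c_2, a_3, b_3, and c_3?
b_1 = 8; c_1 = 6; t_1 = 3.5; a_2 = 5; b_2 = 1; c_2 = 4.5; a_3 = 4; b_3 = 6.5; c_3 = 3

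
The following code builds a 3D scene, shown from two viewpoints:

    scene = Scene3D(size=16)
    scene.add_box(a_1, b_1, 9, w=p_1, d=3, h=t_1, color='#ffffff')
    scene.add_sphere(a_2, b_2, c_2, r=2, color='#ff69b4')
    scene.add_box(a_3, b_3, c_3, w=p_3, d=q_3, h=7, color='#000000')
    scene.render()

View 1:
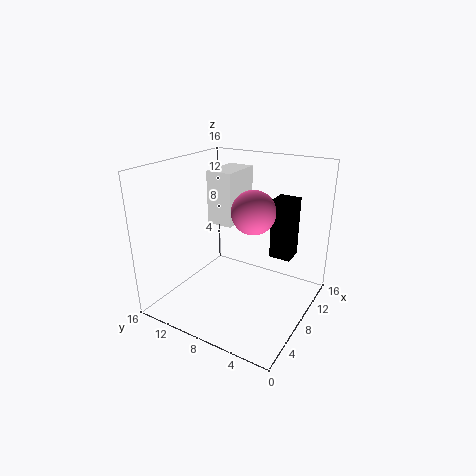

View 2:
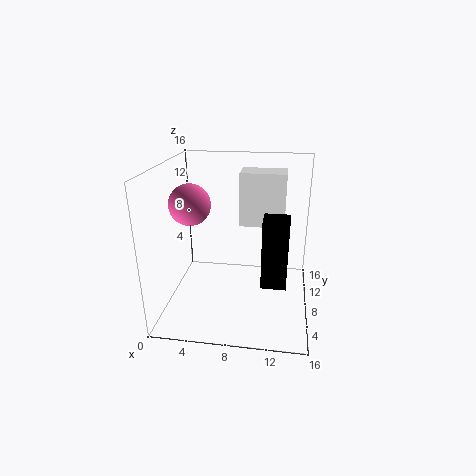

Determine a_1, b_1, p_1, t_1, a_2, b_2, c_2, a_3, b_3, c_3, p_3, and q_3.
a_1 = 8; b_1 = 9; p_1 = 5; t_1 = 6; a_2 = 4; b_2 = 4; c_2 = 13; a_3 = 11; b_3 = 3; c_3 = 5; p_3 = 2.5; q_3 = 2.5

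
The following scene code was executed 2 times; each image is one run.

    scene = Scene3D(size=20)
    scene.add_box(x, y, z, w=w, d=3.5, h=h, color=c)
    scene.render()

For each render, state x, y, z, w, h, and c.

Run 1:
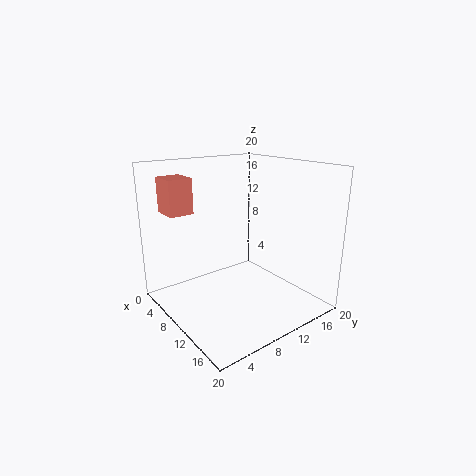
x = 1
y = 2.5
z = 13
w = 4
h = 5
c = 'salmon'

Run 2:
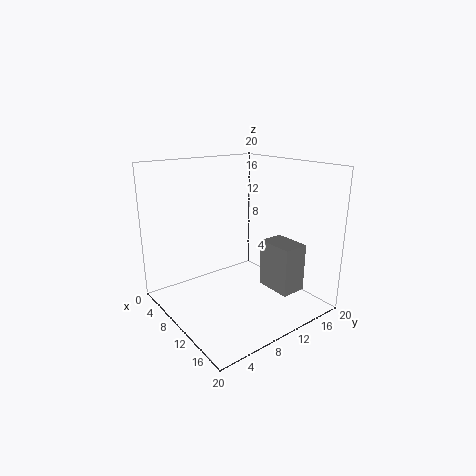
x = 12.5
y = 12
z = 3.5
w = 5
h = 6.5
c = 'gray'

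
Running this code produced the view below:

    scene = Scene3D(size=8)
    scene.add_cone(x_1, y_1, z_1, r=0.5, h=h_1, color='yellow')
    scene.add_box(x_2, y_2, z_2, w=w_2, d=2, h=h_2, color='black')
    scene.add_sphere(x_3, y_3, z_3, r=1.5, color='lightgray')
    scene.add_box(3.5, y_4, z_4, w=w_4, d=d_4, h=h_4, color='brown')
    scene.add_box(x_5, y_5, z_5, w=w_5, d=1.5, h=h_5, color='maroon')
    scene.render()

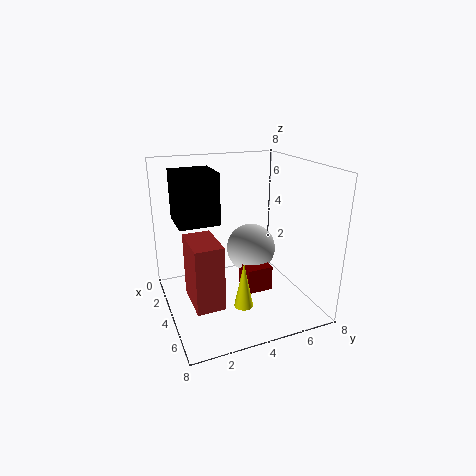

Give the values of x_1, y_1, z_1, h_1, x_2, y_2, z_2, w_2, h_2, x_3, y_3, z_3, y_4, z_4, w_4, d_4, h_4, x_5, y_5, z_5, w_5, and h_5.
x_1 = 6; y_1 = 3.5; z_1 = 1; h_1 = 2.5; x_2 = 3.5; y_2 = 0.5; z_2 = 5.5; w_2 = 2; h_2 = 2.5; x_3 = 2.5; y_3 = 5.5; z_3 = 2.5; y_4 = 1; z_4 = 1; w_4 = 2.5; d_4 = 1.5; h_4 = 3.5; x_5 = 3; y_5 = 4.5; z_5 = 0.5; w_5 = 1.5; h_5 = 1.5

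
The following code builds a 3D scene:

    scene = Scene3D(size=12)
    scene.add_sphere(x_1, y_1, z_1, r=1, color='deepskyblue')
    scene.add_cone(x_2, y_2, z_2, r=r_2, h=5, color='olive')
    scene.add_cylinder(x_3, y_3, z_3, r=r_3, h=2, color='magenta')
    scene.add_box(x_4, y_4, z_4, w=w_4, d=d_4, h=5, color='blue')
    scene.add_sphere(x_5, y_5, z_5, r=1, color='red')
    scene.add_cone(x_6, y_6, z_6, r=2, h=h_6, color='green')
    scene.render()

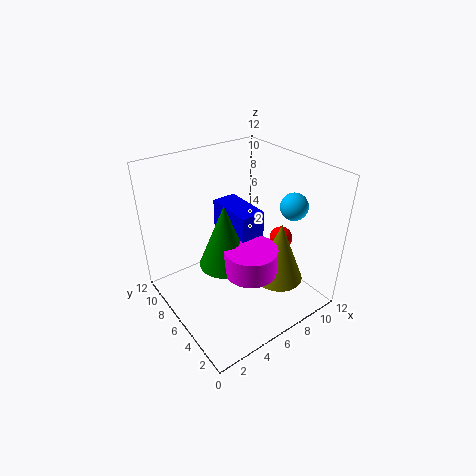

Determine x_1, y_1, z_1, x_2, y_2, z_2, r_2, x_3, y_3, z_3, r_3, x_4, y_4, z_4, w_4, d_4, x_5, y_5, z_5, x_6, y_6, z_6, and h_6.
x_1 = 8, y_1 = 2, z_1 = 10, x_2 = 8, y_2 = 3, z_2 = 3, r_2 = 2, x_3 = 5, y_3 = 3, z_3 = 5, r_3 = 2, x_4 = 5, y_4 = 4, z_4 = 4, w_4 = 2, d_4 = 4, x_5 = 10, y_5 = 5, z_5 = 5, x_6 = 4, y_6 = 5, z_6 = 5, h_6 = 5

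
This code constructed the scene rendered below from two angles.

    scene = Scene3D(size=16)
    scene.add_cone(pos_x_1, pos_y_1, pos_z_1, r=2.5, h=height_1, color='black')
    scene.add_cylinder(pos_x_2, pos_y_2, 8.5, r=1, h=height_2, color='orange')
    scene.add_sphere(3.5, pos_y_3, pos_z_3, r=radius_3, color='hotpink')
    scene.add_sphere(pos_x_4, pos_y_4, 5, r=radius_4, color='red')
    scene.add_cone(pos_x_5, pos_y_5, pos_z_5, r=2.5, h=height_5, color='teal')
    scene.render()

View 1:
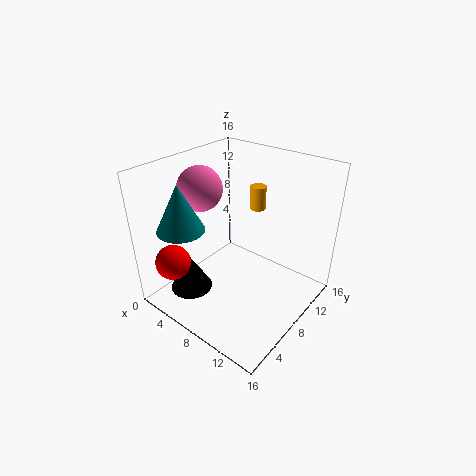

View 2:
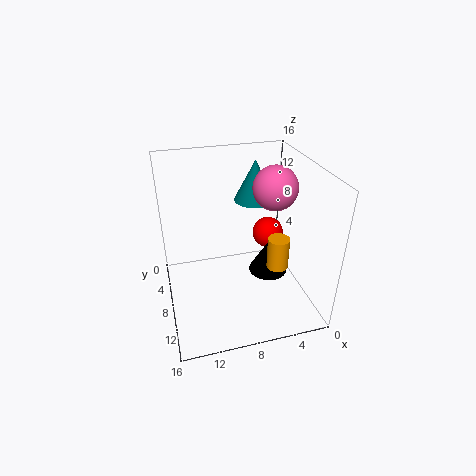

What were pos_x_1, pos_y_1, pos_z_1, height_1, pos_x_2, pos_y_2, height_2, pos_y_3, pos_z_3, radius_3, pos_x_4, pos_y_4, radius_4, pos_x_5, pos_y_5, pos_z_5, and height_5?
pos_x_1 = 3; pos_y_1 = 5; pos_z_1 = 0.5; height_1 = 4.5; pos_x_2 = 6; pos_y_2 = 14.5; height_2 = 3; pos_y_3 = 7; pos_z_3 = 13; radius_3 = 2.5; pos_x_4 = 2.5; pos_y_4 = 3; radius_4 = 2; pos_x_5 = 4.5; pos_y_5 = 3; pos_z_5 = 10; height_5 = 5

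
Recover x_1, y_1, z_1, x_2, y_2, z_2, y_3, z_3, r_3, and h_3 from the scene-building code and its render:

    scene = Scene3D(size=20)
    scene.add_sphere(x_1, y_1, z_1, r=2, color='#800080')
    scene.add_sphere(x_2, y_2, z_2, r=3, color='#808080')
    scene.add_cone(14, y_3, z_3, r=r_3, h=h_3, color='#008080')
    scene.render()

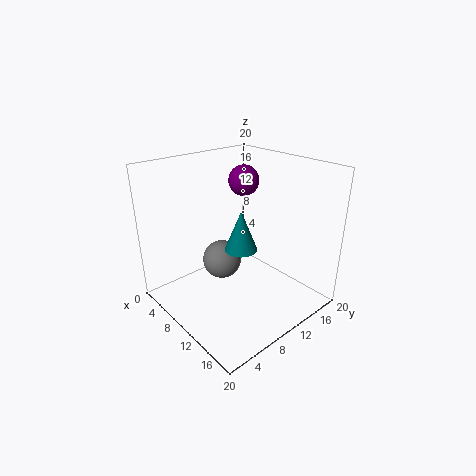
x_1 = 10
y_1 = 11
z_1 = 18
x_2 = 5
y_2 = 11
z_2 = 4
y_3 = 7
z_3 = 11
r_3 = 2
h_3 = 5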